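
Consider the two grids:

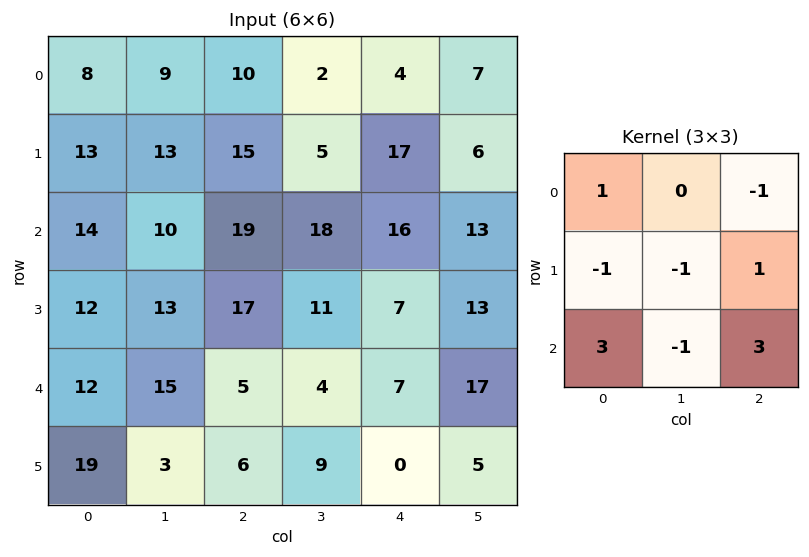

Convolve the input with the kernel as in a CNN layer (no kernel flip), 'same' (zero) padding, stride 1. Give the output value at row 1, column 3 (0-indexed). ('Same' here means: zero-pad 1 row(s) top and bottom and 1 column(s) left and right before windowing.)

90

The receptive field on the zero-padded input at this output position is [10 2 4 / 15 5 17 / 19 18 16]. Elementwise product with the kernel and sum: 10·1 + 4·-1 + 15·-1 + 5·-1 + 17·1 + 19·3 + 18·-1 + 16·3.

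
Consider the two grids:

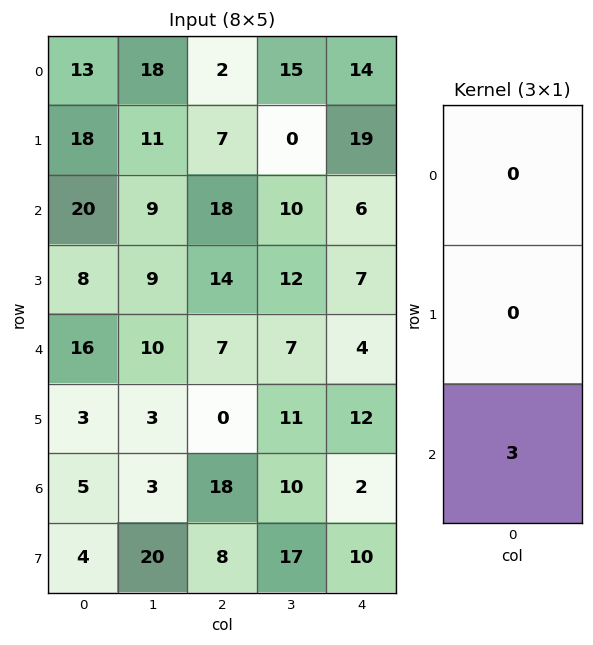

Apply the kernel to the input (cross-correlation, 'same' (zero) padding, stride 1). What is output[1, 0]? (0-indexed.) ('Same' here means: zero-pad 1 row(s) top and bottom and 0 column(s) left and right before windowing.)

The receptive field on the zero-padded input at this output position is [13 / 18 / 20]. Elementwise product with the kernel and sum: 20·3.

60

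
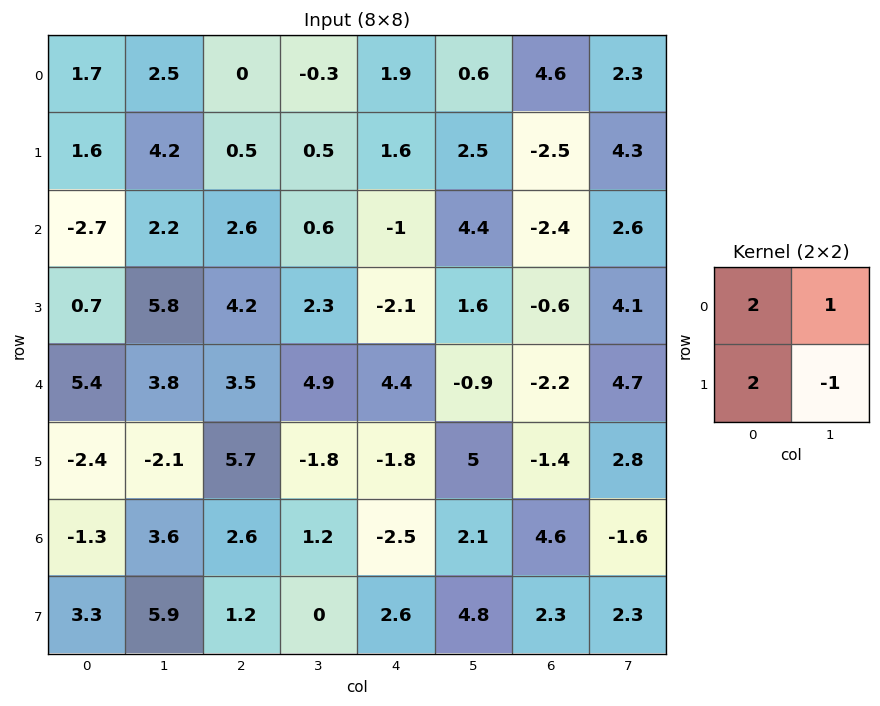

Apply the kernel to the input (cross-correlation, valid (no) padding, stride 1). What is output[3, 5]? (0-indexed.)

The receptive field on the input at this output position is [1.6 -0.6 / -0.9 -2.2]. Elementwise product with the kernel and sum: 1.6·2 + -0.6·1 + -0.9·2 + -2.2·-1.

3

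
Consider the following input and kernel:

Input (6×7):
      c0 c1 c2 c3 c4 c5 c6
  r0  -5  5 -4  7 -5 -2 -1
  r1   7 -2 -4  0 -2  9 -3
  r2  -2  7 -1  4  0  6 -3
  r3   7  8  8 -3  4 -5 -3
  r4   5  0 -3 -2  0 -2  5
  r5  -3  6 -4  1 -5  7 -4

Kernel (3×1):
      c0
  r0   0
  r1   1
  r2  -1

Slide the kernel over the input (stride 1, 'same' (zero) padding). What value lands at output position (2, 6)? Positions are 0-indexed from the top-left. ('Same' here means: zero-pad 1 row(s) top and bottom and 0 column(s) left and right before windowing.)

0

The receptive field on the zero-padded input at this output position is [-3 / -3 / -3]. Elementwise product with the kernel and sum: -3·1 + -3·-1.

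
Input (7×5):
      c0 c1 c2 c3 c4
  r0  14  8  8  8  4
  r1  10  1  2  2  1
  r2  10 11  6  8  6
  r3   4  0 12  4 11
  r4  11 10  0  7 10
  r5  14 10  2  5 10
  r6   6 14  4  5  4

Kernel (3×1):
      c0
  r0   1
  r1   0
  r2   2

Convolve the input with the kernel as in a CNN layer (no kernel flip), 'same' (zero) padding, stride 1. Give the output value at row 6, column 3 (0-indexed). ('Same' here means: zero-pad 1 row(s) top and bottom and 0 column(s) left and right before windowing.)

The receptive field on the zero-padded input at this output position is [5 / 5 / 0]. Elementwise product with the kernel and sum: 5·1 + 0·2.

5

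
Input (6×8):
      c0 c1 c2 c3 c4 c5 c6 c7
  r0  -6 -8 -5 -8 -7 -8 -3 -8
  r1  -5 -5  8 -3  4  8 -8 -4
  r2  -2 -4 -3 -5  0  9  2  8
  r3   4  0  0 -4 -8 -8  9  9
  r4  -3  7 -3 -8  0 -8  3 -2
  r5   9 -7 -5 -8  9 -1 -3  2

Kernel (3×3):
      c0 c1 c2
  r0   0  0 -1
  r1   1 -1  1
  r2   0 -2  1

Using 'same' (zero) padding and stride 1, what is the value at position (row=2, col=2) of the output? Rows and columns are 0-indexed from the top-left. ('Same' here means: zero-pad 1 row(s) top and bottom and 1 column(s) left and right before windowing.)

-7

The receptive field on the zero-padded input at this output position is [-5 8 -3 / -4 -3 -5 / 0 0 -4]. Elementwise product with the kernel and sum: -3·-1 + -4·1 + -3·-1 + -5·1 + 0·-2 + -4·1.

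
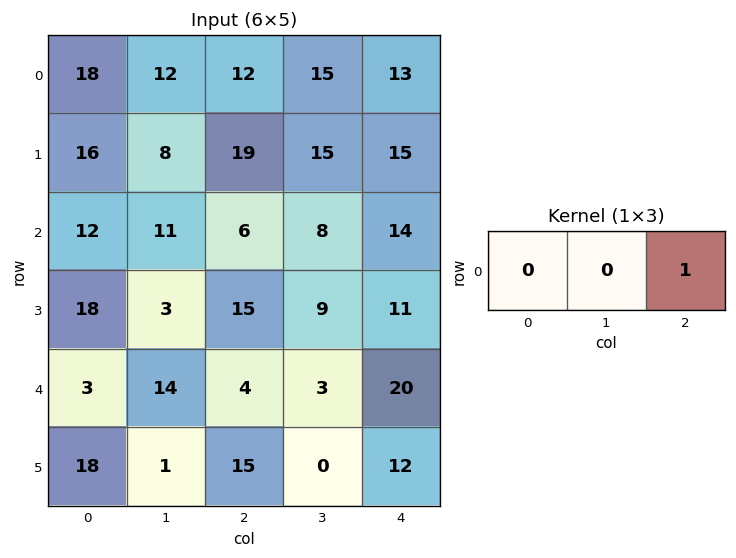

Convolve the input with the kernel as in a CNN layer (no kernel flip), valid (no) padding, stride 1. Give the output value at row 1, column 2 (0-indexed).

15

The receptive field on the input at this output position is [19 15 15]. Elementwise product with the kernel and sum: 15·1.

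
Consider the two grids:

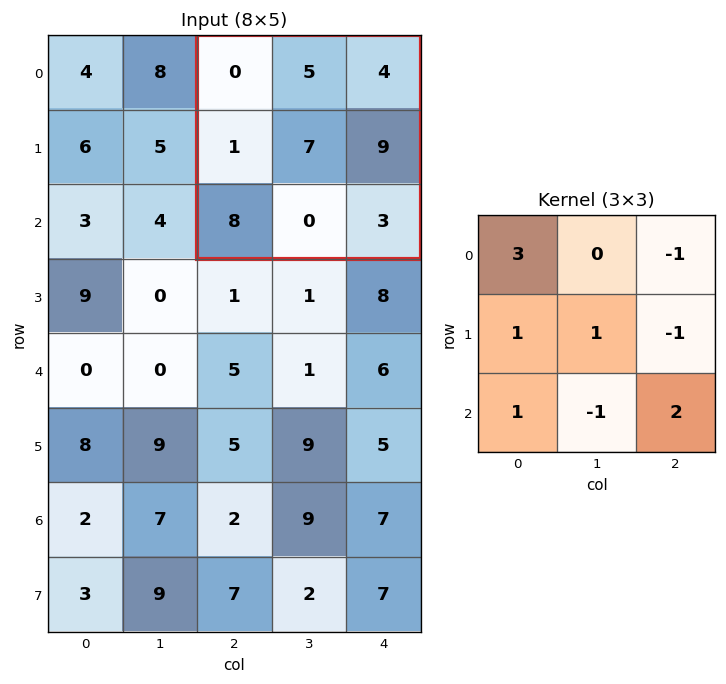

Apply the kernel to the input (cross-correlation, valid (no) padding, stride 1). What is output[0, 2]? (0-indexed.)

The receptive field on the input at this output position is [0 5 4 / 1 7 9 / 8 0 3]. Elementwise product with the kernel and sum: 0·3 + 4·-1 + 1·1 + 7·1 + 9·-1 + 8·1 + 0·-1 + 3·2.

9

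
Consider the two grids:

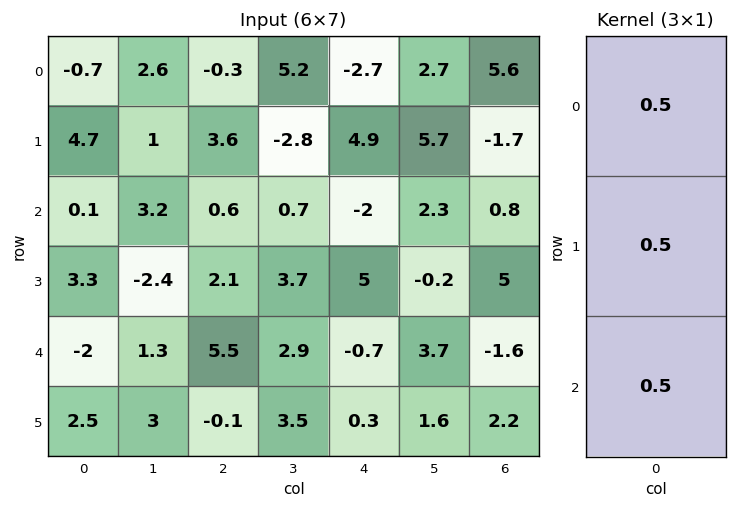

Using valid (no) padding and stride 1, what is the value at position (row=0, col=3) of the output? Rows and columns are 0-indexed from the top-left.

1.55

The receptive field on the input at this output position is [5.2 / -2.8 / 0.7]. Elementwise product with the kernel and sum: 5.2·0.5 + -2.8·0.5 + 0.7·0.5.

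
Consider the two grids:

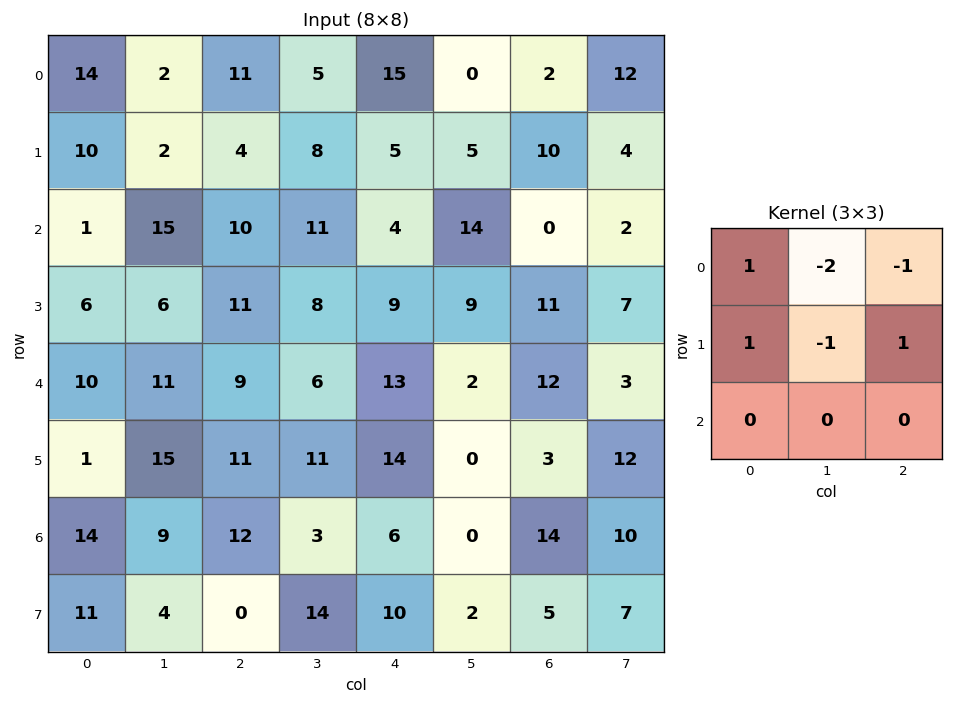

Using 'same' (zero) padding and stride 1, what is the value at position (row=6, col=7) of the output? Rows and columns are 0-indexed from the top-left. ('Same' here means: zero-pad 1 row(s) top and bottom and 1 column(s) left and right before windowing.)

The receptive field on the zero-padded input at this output position is [3 12 0 / 14 10 0 / 5 7 0]. Elementwise product with the kernel and sum: 3·1 + 12·-2 + 0·-1 + 14·1 + 10·-1 + 0·1.

-17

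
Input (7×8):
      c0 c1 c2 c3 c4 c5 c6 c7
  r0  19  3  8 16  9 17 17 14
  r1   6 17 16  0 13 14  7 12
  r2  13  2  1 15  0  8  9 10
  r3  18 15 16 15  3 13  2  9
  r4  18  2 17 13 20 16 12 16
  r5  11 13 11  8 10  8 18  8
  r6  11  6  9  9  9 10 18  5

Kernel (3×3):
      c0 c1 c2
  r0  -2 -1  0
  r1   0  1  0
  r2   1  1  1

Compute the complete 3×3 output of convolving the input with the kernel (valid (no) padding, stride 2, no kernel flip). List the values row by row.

Output[0,0]: The receptive field on the input at this output position is [19 3 8 / 6 17 16 / 13 2 1]. Elementwise product with the kernel and sum: 19·-2 + 3·-1 + 17·1 + 13·1 + 2·1 + 1·1.
Output[0,1]: The receptive field on the input at this output position is [8 16 9 / 16 0 13 / 1 15 0]. Elementwise product with the kernel and sum: 8·-2 + 16·-1 + 0·1 + 1·1 + 15·1 + 0·1.

-8 -16 -4
24 48 53
1 -12 -11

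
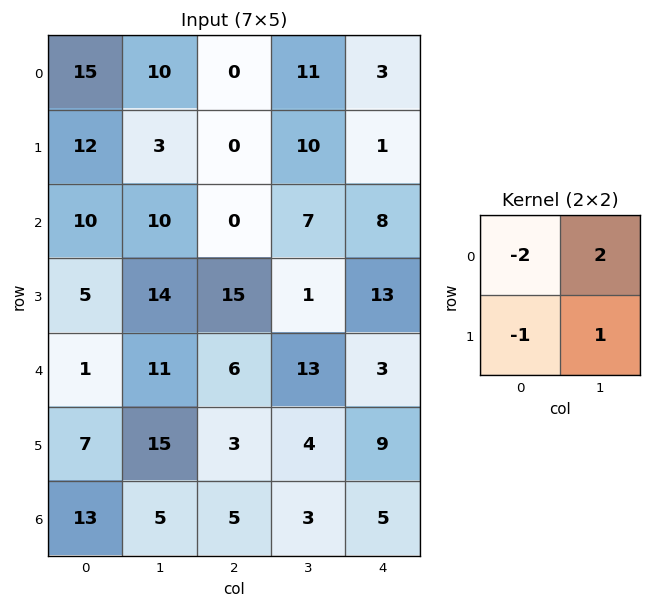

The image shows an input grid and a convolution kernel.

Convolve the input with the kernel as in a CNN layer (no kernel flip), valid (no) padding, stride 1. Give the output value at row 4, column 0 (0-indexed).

The receptive field on the input at this output position is [1 11 / 7 15]. Elementwise product with the kernel and sum: 1·-2 + 11·2 + 7·-1 + 15·1.

28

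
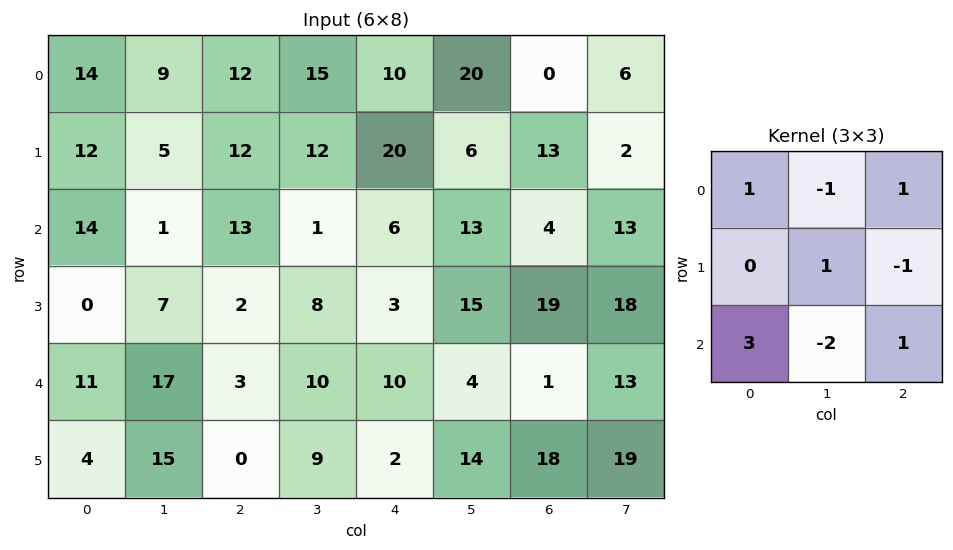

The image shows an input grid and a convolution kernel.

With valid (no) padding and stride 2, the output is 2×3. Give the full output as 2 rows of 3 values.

63 42 -21
33 22 16

Output[0,0]: The receptive field on the input at this output position is [14 9 12 / 12 5 12 / 14 1 13]. Elementwise product with the kernel and sum: 14·1 + 9·-1 + 12·1 + 5·1 + 12·-1 + 14·3 + 1·-2 + 13·1.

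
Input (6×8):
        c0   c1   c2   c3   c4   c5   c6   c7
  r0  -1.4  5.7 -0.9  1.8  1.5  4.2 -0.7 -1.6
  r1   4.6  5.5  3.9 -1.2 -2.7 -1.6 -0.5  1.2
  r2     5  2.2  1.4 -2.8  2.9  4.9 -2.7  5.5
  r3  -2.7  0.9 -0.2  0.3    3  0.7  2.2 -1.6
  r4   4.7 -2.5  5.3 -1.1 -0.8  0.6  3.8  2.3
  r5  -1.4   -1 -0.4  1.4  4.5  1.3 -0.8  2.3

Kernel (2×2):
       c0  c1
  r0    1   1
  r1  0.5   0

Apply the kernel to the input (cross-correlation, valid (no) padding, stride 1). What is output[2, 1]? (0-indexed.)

4.05

The receptive field on the input at this output position is [2.2 1.4 / 0.9 -0.2]. Elementwise product with the kernel and sum: 2.2·1 + 1.4·1 + 0.9·0.5.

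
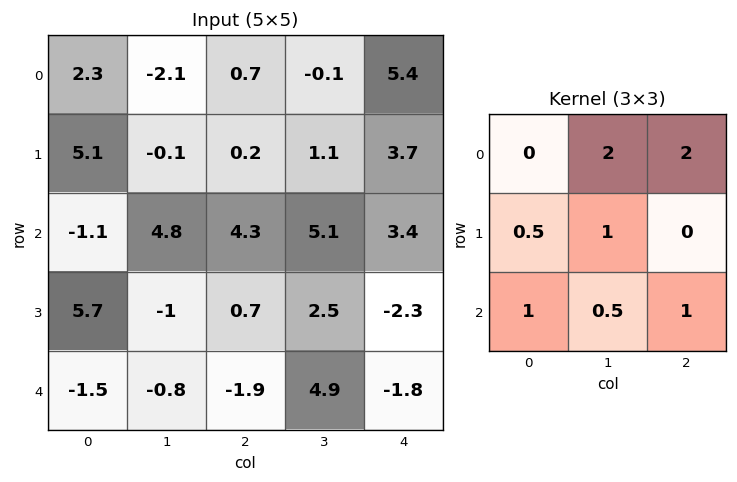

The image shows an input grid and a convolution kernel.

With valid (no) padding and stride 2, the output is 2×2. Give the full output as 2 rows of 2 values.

5.25 22.05
16.25 18.6

Output[0,0]: The receptive field on the input at this output position is [2.3 -2.1 0.7 / 5.1 -0.1 0.2 / -1.1 4.8 4.3]. Elementwise product with the kernel and sum: -2.1·2 + 0.7·2 + 5.1·0.5 + -0.1·1 + -1.1·1 + 4.8·0.5 + 4.3·1.
Output[0,1]: The receptive field on the input at this output position is [0.7 -0.1 5.4 / 0.2 1.1 3.7 / 4.3 5.1 3.4]. Elementwise product with the kernel and sum: -0.1·2 + 5.4·2 + 0.2·0.5 + 1.1·1 + 4.3·1 + 5.1·0.5 + 3.4·1.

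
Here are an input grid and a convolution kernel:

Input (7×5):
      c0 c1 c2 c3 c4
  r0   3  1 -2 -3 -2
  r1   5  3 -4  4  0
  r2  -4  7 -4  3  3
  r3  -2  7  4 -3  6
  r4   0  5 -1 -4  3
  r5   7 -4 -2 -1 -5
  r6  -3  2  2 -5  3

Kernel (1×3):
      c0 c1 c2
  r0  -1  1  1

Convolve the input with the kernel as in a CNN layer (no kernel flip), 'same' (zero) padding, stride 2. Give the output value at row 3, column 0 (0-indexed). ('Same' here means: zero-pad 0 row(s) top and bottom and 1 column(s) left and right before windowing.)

The receptive field on the zero-padded input at this output position is [0 -3 2]. Elementwise product with the kernel and sum: 0·-1 + -3·1 + 2·1.

-1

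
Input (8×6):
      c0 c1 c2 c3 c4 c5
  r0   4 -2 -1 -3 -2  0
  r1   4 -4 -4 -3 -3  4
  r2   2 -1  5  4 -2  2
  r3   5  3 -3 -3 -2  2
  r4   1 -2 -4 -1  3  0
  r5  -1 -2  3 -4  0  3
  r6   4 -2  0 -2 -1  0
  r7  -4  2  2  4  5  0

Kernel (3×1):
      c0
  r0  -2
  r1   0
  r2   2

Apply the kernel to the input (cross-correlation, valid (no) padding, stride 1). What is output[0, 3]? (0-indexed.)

The receptive field on the input at this output position is [-3 / -3 / 4]. Elementwise product with the kernel and sum: -3·-2 + 4·2.

14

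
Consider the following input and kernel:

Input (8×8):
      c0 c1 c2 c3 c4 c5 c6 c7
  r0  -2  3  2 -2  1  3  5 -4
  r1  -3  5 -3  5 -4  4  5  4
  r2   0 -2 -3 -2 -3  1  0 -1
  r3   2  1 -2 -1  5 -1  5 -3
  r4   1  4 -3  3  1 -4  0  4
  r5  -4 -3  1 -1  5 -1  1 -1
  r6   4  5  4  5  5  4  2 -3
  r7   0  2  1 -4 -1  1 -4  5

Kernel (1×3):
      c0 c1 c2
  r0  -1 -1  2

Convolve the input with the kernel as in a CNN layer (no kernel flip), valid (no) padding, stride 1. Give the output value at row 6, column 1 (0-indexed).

The receptive field on the input at this output position is [5 4 5]. Elementwise product with the kernel and sum: 5·-1 + 4·-1 + 5·2.

1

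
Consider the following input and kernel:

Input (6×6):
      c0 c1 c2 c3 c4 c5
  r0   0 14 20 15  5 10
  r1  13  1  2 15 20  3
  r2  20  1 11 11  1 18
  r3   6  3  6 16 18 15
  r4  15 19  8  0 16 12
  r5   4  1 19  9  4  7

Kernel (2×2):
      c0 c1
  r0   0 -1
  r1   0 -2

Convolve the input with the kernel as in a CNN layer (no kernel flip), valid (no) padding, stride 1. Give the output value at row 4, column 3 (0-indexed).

-24

The receptive field on the input at this output position is [0 16 / 9 4]. Elementwise product with the kernel and sum: 16·-1 + 4·-2.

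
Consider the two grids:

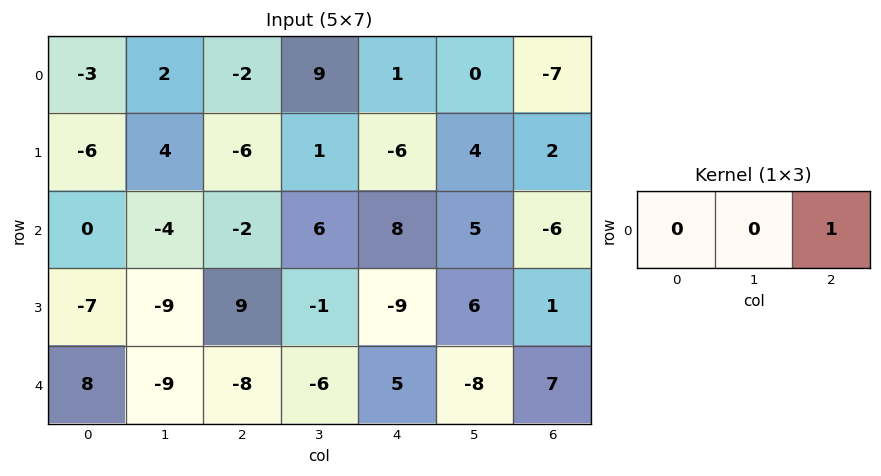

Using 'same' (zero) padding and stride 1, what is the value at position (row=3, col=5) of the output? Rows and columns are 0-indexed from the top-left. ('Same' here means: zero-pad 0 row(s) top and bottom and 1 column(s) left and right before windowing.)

1

The receptive field on the zero-padded input at this output position is [-9 6 1]. Elementwise product with the kernel and sum: 1·1.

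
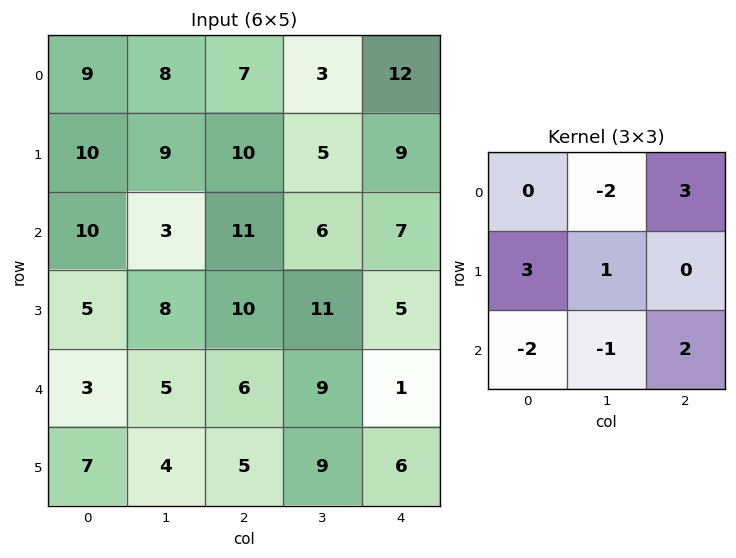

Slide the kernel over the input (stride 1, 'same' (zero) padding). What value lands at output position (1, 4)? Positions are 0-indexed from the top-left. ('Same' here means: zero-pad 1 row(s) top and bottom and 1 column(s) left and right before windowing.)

The receptive field on the zero-padded input at this output position is [3 12 0 / 5 9 0 / 6 7 0]. Elementwise product with the kernel and sum: 12·-2 + 0·3 + 5·3 + 9·1 + 6·-2 + 7·-1 + 0·2.

-19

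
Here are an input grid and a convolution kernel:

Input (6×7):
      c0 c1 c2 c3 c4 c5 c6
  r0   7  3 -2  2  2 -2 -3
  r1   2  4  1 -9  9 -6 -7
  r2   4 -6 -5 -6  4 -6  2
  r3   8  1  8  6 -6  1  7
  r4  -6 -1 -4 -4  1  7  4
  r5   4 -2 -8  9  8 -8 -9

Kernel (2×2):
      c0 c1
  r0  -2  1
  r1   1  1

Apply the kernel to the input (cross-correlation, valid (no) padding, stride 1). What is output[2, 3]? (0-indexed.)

16

The receptive field on the input at this output position is [-6 4 / 6 -6]. Elementwise product with the kernel and sum: -6·-2 + 4·1 + 6·1 + -6·1.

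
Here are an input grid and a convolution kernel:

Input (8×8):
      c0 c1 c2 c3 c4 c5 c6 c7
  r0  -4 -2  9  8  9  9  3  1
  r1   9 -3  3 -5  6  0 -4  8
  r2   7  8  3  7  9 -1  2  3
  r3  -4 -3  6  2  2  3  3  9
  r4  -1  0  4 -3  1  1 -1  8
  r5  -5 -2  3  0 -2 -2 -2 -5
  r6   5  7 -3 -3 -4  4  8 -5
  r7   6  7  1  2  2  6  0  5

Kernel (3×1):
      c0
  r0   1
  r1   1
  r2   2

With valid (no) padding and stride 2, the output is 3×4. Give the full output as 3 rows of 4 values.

19 18 33 3
1 17 13 3
4 1 -9 13

Output[0,0]: The receptive field on the input at this output position is [-4 / 9 / 7]. Elementwise product with the kernel and sum: -4·1 + 9·1 + 7·2.
Output[0,1]: The receptive field on the input at this output position is [9 / 3 / 3]. Elementwise product with the kernel and sum: 9·1 + 3·1 + 3·2.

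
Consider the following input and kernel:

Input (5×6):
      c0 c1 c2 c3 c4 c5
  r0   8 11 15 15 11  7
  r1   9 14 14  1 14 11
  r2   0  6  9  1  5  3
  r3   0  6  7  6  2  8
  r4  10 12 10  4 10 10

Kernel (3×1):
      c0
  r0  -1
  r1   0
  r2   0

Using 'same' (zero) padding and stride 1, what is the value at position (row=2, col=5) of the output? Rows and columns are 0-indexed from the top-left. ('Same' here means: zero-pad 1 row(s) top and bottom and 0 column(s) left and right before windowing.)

The receptive field on the zero-padded input at this output position is [11 / 3 / 8]. Elementwise product with the kernel and sum: 11·-1.

-11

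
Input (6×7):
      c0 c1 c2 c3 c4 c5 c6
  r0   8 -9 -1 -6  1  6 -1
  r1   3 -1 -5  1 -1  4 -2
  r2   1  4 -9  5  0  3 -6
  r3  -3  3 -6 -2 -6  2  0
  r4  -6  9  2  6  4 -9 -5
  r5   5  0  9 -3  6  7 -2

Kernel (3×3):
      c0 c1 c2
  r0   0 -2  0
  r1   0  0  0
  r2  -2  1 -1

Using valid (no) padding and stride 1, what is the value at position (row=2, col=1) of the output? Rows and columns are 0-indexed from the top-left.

The receptive field on the input at this output position is [4 -9 5 / 3 -6 -2 / 9 2 6]. Elementwise product with the kernel and sum: -9·-2 + 9·-2 + 2·1 + 6·-1.

-4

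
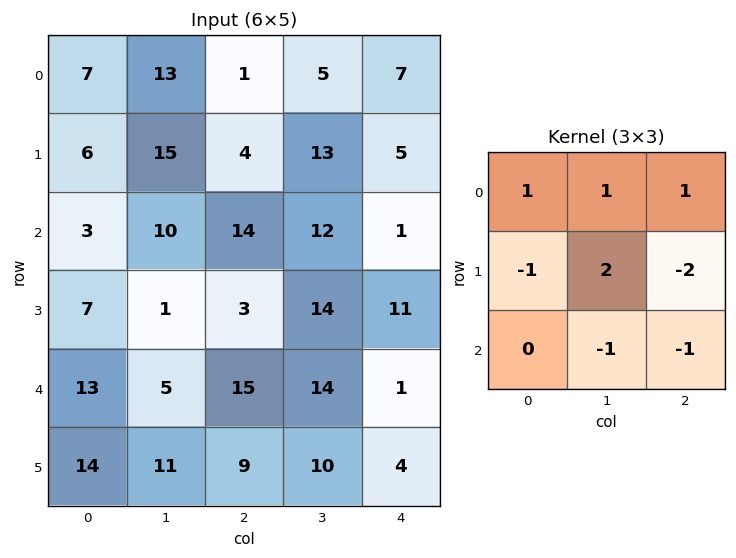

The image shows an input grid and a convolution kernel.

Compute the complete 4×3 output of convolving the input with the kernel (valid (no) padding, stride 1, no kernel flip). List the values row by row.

13 -40 12
10 9 5
-4 -16 15
-42 -4 25

Output[0,0]: The receptive field on the input at this output position is [7 13 1 / 6 15 4 / 3 10 14]. Elementwise product with the kernel and sum: 7·1 + 13·1 + 1·1 + 6·-1 + 15·2 + 4·-2 + 10·-1 + 14·-1.
Output[0,1]: The receptive field on the input at this output position is [13 1 5 / 15 4 13 / 10 14 12]. Elementwise product with the kernel and sum: 13·1 + 1·1 + 5·1 + 15·-1 + 4·2 + 13·-2 + 14·-1 + 12·-1.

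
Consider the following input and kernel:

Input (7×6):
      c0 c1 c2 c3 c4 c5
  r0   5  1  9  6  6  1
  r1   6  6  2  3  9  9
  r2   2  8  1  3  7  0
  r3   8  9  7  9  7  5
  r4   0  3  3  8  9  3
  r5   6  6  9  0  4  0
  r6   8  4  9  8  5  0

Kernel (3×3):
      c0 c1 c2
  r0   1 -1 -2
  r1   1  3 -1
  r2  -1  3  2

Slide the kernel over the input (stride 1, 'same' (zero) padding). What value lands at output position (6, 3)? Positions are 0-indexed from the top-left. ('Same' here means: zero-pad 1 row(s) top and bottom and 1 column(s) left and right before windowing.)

The receptive field on the zero-padded input at this output position is [9 0 4 / 9 8 5 / 0 0 0]. Elementwise product with the kernel and sum: 9·1 + 0·-1 + 4·-2 + 9·1 + 8·3 + 5·-1 + 0·-1 + 0·3 + 0·2.

29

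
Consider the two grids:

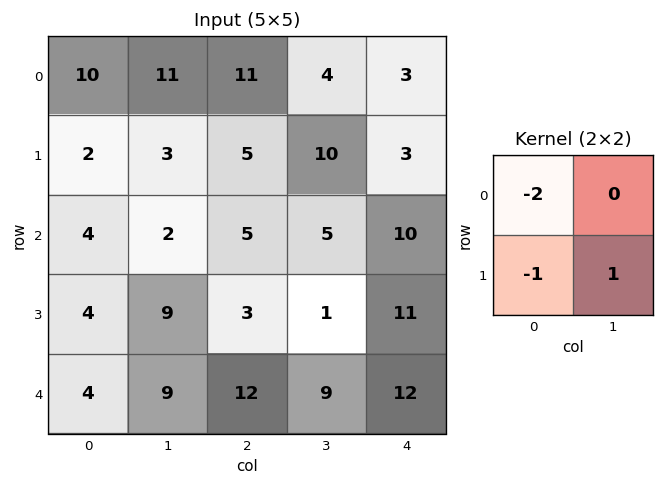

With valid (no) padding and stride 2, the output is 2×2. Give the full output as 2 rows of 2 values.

Output[0,0]: The receptive field on the input at this output position is [10 11 / 2 3]. Elementwise product with the kernel and sum: 10·-2 + 2·-1 + 3·1.
Output[0,1]: The receptive field on the input at this output position is [11 4 / 5 10]. Elementwise product with the kernel and sum: 11·-2 + 5·-1 + 10·1.

-19 -17
-3 -12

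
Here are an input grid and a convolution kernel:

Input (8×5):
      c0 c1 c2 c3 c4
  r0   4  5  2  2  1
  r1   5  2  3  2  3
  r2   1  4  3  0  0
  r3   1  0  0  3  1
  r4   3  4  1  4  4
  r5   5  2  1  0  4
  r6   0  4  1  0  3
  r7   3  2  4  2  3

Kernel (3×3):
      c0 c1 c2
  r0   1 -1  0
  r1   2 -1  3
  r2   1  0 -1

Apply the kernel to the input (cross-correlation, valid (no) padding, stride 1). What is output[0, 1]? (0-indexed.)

14

The receptive field on the input at this output position is [5 2 2 / 2 3 2 / 4 3 0]. Elementwise product with the kernel and sum: 5·1 + 2·-1 + 2·2 + 3·-1 + 2·3 + 4·1 + 0·-1.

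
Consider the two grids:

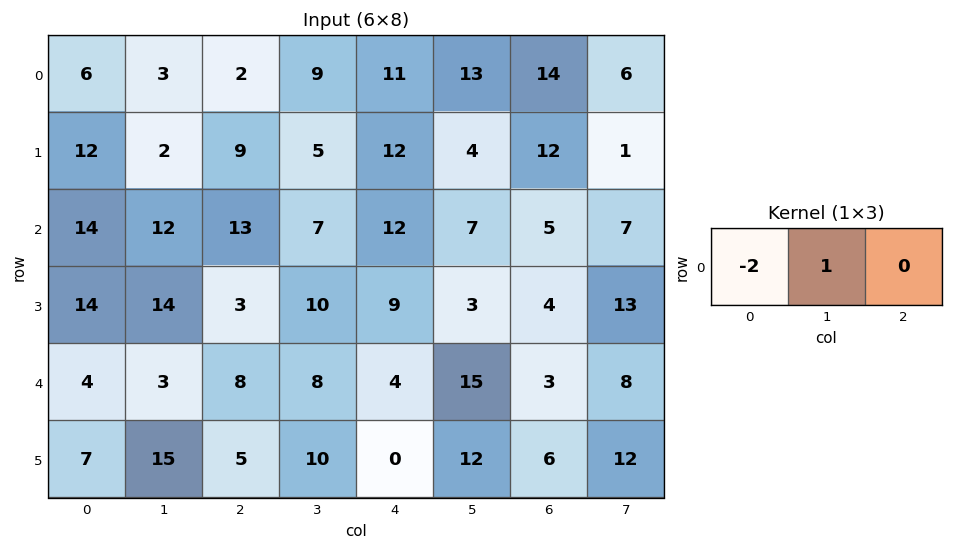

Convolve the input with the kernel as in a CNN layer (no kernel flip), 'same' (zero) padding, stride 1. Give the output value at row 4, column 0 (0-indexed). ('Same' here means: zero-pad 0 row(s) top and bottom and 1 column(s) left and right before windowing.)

4

The receptive field on the zero-padded input at this output position is [0 4 3]. Elementwise product with the kernel and sum: 0·-2 + 4·1.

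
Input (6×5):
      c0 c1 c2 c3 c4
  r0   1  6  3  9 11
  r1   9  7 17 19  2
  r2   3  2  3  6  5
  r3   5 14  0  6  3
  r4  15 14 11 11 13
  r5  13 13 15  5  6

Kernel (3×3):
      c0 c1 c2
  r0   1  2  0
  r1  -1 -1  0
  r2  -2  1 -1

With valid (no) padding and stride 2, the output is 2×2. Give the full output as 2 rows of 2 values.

-10 -20
-39 -15

Output[0,0]: The receptive field on the input at this output position is [1 6 3 / 9 7 17 / 3 2 3]. Elementwise product with the kernel and sum: 1·1 + 6·2 + 9·-1 + 7·-1 + 3·-2 + 2·1 + 3·-1.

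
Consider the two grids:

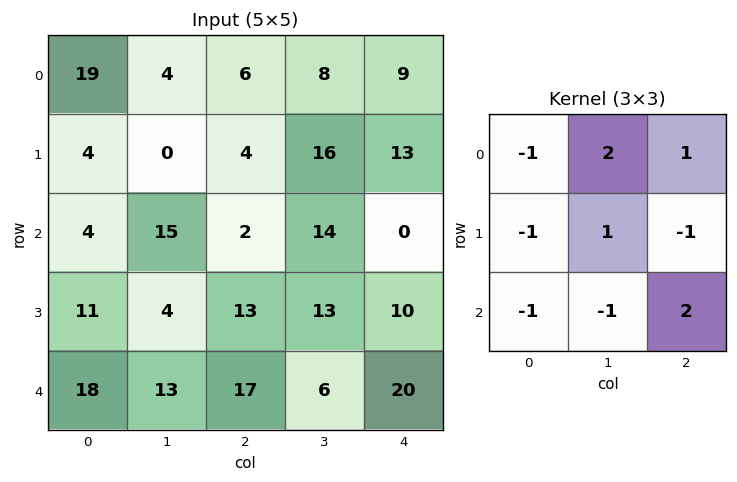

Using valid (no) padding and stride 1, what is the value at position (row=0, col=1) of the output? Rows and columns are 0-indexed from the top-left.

The receptive field on the input at this output position is [4 6 8 / 0 4 16 / 15 2 14]. Elementwise product with the kernel and sum: 4·-1 + 6·2 + 8·1 + 0·-1 + 4·1 + 16·-1 + 15·-1 + 2·-1 + 14·2.

15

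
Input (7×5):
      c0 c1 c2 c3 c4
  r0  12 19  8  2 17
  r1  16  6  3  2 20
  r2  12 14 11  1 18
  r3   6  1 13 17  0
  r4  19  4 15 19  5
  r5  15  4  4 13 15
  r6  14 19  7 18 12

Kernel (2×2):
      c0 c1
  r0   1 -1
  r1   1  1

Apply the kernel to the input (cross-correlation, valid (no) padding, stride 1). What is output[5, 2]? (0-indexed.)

16

The receptive field on the input at this output position is [4 13 / 7 18]. Elementwise product with the kernel and sum: 4·1 + 13·-1 + 7·1 + 18·1.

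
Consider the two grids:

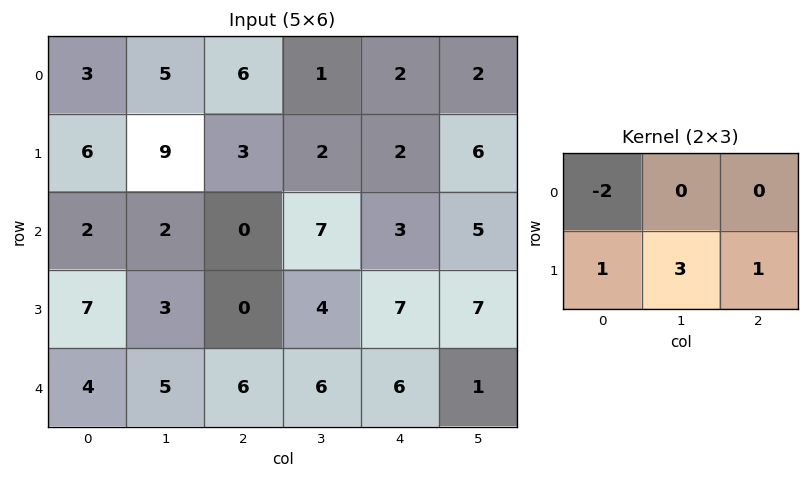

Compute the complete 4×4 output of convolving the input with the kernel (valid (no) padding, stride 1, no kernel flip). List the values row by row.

30 10 -1 12
-4 -9 18 17
12 3 19 18
11 23 30 17

Output[0,0]: The receptive field on the input at this output position is [3 5 6 / 6 9 3]. Elementwise product with the kernel and sum: 3·-2 + 6·1 + 9·3 + 3·1.
Output[0,1]: The receptive field on the input at this output position is [5 6 1 / 9 3 2]. Elementwise product with the kernel and sum: 5·-2 + 9·1 + 3·3 + 2·1.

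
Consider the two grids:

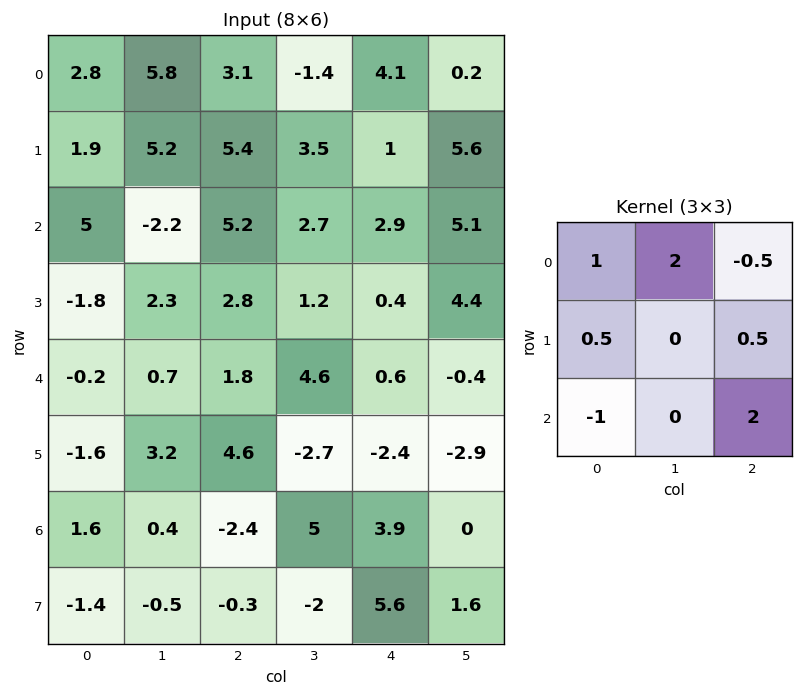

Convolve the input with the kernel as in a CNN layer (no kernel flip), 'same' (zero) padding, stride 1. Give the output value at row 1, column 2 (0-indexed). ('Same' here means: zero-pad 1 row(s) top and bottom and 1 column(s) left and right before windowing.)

The receptive field on the zero-padded input at this output position is [5.8 3.1 -1.4 / 5.2 5.4 3.5 / -2.2 5.2 2.7]. Elementwise product with the kernel and sum: 5.8·1 + 3.1·2 + -1.4·-0.5 + 5.2·0.5 + 3.5·0.5 + -2.2·-1 + 2.7·2.

24.65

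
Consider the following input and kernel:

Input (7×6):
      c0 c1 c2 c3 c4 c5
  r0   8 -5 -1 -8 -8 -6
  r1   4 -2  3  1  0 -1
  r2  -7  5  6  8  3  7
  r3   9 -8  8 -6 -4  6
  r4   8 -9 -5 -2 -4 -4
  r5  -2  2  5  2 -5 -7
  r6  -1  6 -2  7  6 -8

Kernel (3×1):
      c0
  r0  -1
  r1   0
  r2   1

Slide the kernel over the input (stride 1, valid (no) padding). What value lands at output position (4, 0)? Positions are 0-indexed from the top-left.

The receptive field on the input at this output position is [8 / -2 / -1]. Elementwise product with the kernel and sum: 8·-1 + -1·1.

-9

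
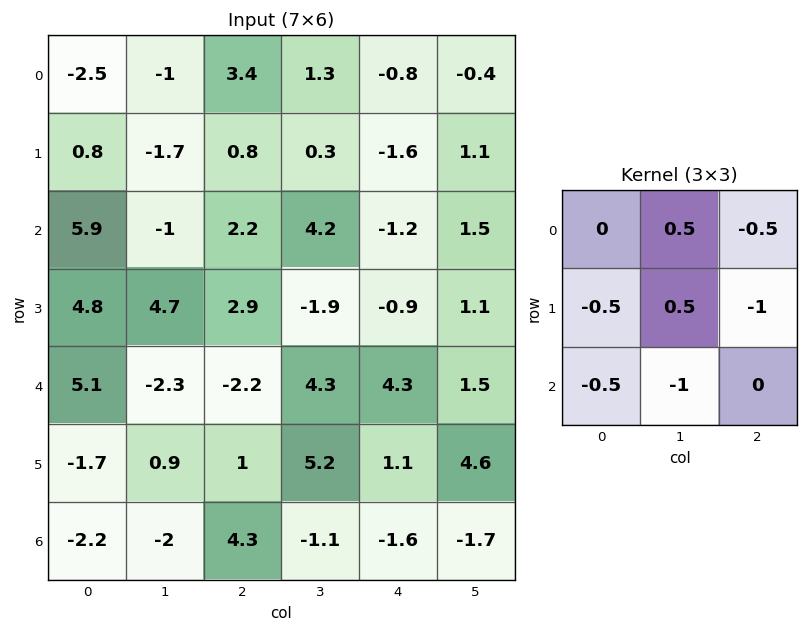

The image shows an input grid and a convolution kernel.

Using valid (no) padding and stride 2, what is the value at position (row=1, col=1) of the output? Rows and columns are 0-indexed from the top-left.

-2

The receptive field on the input at this output position is [2.2 4.2 -1.2 / 2.9 -1.9 -0.9 / -2.2 4.3 4.3]. Elementwise product with the kernel and sum: 4.2·0.5 + -1.2·-0.5 + 2.9·-0.5 + -1.9·0.5 + -0.9·-1 + -2.2·-0.5 + 4.3·-1.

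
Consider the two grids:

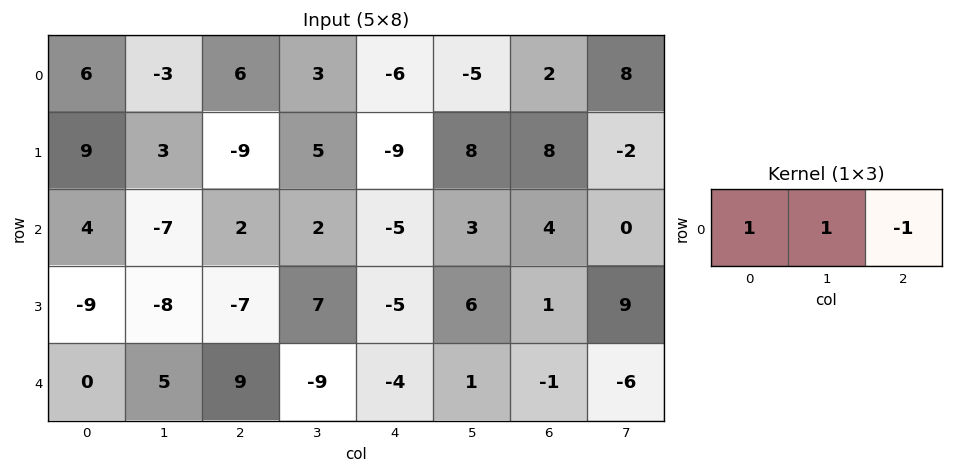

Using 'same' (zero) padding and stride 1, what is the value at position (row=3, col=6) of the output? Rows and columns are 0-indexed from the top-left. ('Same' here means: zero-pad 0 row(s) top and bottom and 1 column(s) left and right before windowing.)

-2

The receptive field on the zero-padded input at this output position is [6 1 9]. Elementwise product with the kernel and sum: 6·1 + 1·1 + 9·-1.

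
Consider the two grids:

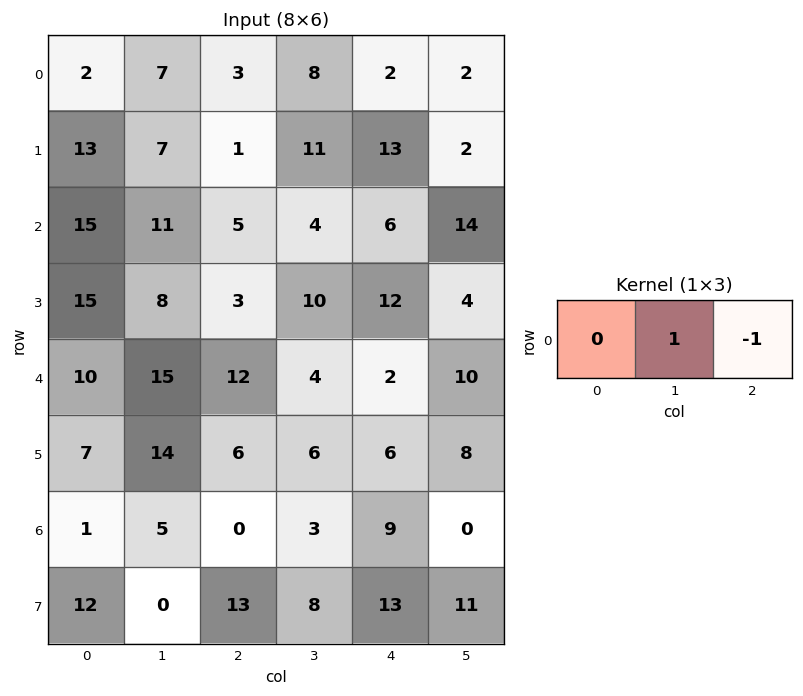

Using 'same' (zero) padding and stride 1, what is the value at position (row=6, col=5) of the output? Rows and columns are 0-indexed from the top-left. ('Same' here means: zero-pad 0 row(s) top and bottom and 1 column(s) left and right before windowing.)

The receptive field on the zero-padded input at this output position is [9 0 0]. Elementwise product with the kernel and sum: 0·1 + 0·-1.

0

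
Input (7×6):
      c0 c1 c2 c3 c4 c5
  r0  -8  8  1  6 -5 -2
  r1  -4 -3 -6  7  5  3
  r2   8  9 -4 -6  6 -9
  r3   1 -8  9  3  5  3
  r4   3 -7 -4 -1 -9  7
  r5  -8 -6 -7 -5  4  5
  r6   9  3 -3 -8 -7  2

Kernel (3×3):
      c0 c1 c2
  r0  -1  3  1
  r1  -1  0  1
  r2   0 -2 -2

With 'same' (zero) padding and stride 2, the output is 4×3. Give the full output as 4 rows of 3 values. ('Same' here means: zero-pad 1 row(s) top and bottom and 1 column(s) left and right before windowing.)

Output[0,0]: The receptive field on the zero-padded input at this output position is [0 0 0 / 0 -8 8 / 0 -4 -3]. Elementwise product with the kernel and sum: 0·-1 + 0·3 + 0·1 + 0·-1 + 8·1 + -4·-2 + -3·-2.

22 -4 -24
8 -47 -8
16 68 5
-27 -31 32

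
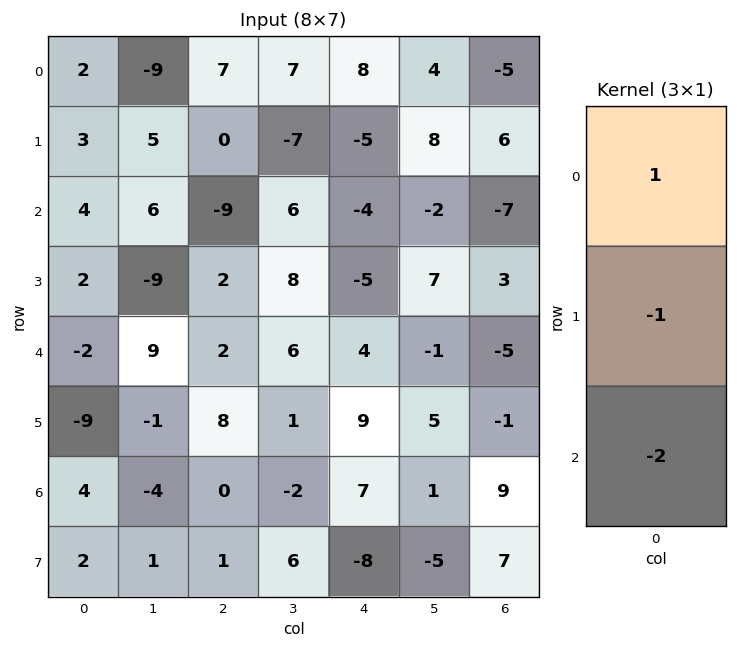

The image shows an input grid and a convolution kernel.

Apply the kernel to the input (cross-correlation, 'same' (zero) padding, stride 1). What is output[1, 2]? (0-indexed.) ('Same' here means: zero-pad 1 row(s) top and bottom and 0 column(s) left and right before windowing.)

The receptive field on the zero-padded input at this output position is [7 / 0 / -9]. Elementwise product with the kernel and sum: 7·1 + 0·-1 + -9·-2.

25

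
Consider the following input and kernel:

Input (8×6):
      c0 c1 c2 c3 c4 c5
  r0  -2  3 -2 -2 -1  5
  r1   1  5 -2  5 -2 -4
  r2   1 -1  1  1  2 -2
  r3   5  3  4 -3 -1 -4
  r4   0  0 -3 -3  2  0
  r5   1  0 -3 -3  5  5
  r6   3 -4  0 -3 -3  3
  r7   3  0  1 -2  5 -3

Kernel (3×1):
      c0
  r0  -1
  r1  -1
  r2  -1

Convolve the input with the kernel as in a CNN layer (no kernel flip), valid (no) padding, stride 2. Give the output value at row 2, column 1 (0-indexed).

The receptive field on the input at this output position is [-3 / -3 / 0]. Elementwise product with the kernel and sum: -3·-1 + -3·-1 + 0·-1.

6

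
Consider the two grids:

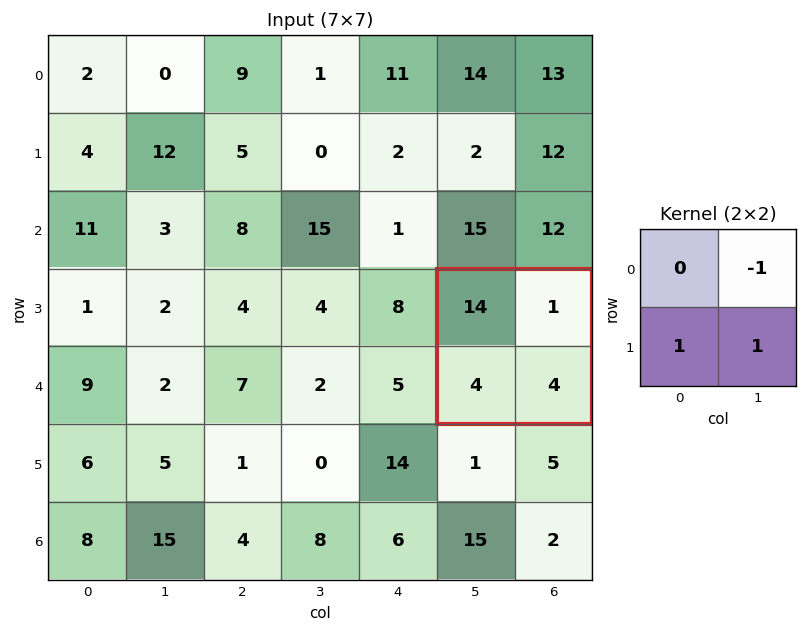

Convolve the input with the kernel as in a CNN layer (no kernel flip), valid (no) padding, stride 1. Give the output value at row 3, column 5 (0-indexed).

The receptive field on the input at this output position is [14 1 / 4 4]. Elementwise product with the kernel and sum: 1·-1 + 4·1 + 4·1.

7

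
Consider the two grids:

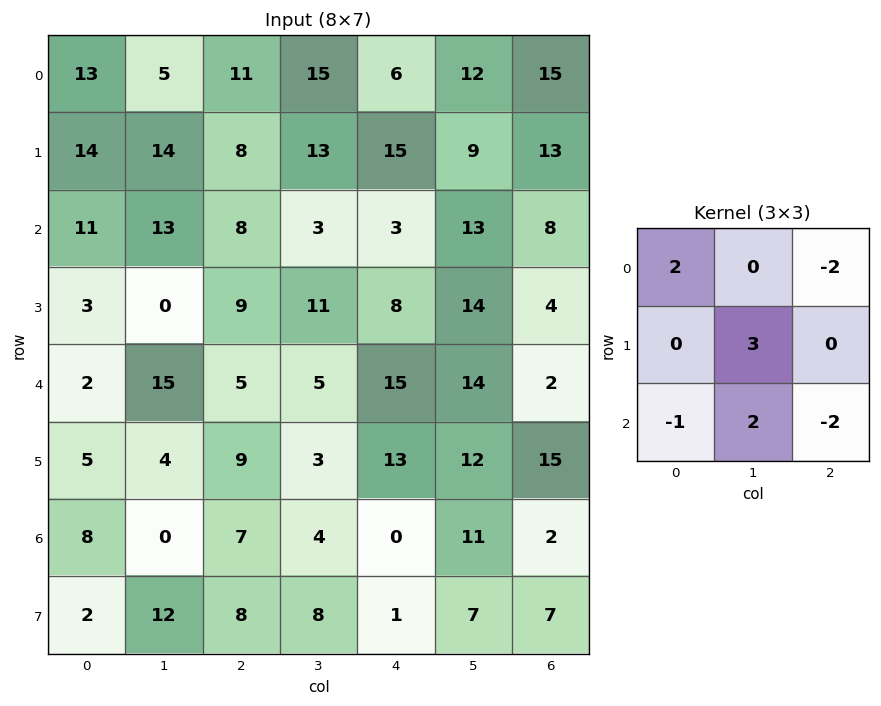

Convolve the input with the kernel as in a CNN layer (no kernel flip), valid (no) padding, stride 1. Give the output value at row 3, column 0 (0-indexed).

The receptive field on the input at this output position is [3 0 9 / 2 15 5 / 5 4 9]. Elementwise product with the kernel and sum: 3·2 + 9·-2 + 15·3 + 5·-1 + 4·2 + 9·-2.

18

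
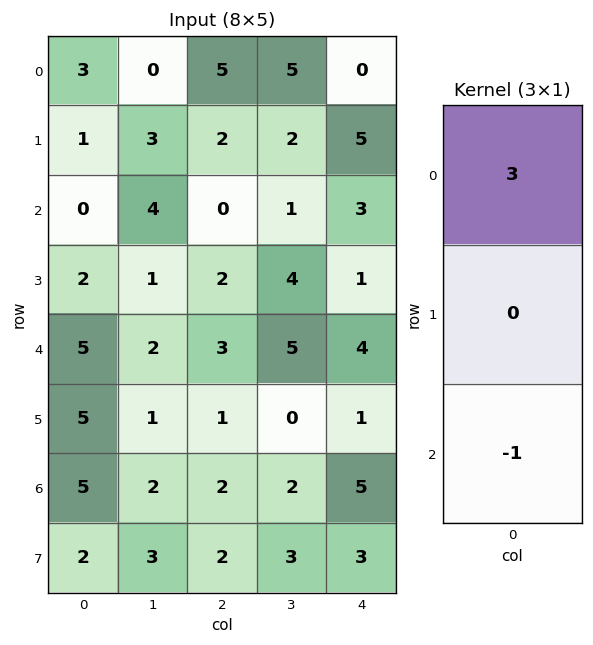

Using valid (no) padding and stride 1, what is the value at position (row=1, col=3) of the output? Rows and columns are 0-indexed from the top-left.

The receptive field on the input at this output position is [2 / 1 / 4]. Elementwise product with the kernel and sum: 2·3 + 4·-1.

2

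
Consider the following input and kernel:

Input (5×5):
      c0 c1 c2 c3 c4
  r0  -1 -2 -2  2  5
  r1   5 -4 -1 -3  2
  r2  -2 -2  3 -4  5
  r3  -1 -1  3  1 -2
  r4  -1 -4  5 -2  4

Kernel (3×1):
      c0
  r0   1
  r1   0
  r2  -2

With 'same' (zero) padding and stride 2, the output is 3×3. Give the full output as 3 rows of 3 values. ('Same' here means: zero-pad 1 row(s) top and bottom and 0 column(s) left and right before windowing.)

-10 2 -4
7 -7 6
-1 3 -2

Output[0,0]: The receptive field on the zero-padded input at this output position is [0 / -1 / 5]. Elementwise product with the kernel and sum: 0·1 + 5·-2.
Output[0,1]: The receptive field on the zero-padded input at this output position is [0 / -2 / -1]. Elementwise product with the kernel and sum: 0·1 + -1·-2.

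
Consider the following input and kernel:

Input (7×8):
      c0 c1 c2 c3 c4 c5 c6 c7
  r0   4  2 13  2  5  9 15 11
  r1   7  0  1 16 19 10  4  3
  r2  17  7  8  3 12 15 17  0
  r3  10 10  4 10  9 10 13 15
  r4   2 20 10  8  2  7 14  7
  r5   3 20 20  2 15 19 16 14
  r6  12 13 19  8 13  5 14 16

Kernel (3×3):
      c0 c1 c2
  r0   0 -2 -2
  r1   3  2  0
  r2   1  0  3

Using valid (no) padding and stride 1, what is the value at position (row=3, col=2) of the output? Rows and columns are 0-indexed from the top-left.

73

The receptive field on the input at this output position is [4 10 9 / 10 8 2 / 20 2 15]. Elementwise product with the kernel and sum: 10·-2 + 9·-2 + 10·3 + 8·2 + 20·1 + 15·3.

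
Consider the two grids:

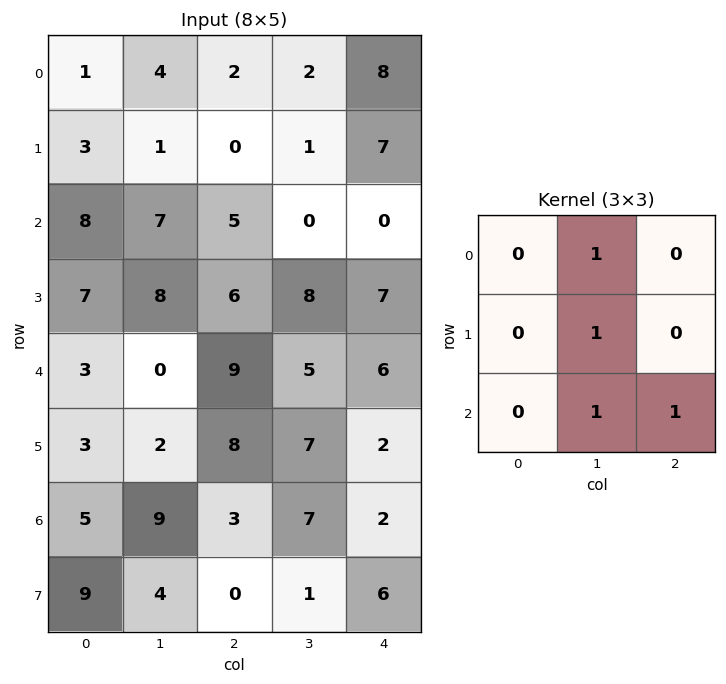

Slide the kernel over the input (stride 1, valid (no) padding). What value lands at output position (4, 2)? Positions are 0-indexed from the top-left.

The receptive field on the input at this output position is [9 5 6 / 8 7 2 / 3 7 2]. Elementwise product with the kernel and sum: 5·1 + 7·1 + 7·1 + 2·1.

21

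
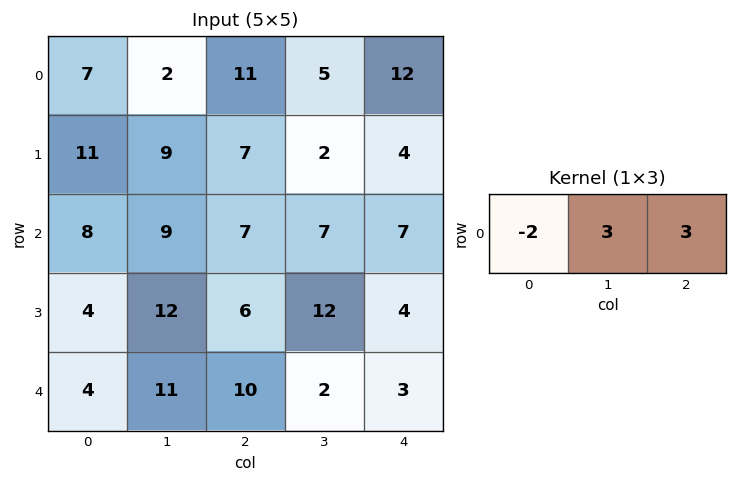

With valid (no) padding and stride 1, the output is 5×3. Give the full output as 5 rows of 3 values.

Output[0,0]: The receptive field on the input at this output position is [7 2 11]. Elementwise product with the kernel and sum: 7·-2 + 2·3 + 11·3.
Output[0,1]: The receptive field on the input at this output position is [2 11 5]. Elementwise product with the kernel and sum: 2·-2 + 11·3 + 5·3.

25 44 29
26 9 4
32 24 28
46 30 36
55 14 -5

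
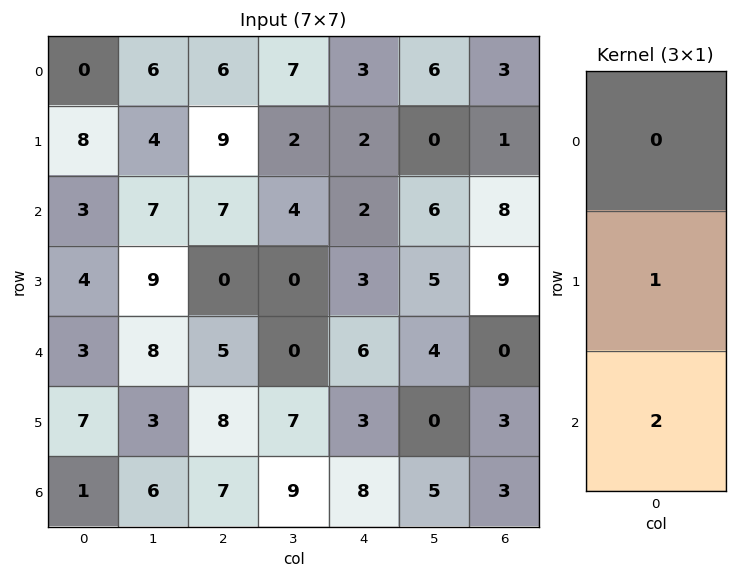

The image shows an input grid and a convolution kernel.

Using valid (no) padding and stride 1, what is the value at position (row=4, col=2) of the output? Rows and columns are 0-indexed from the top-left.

The receptive field on the input at this output position is [5 / 8 / 7]. Elementwise product with the kernel and sum: 8·1 + 7·2.

22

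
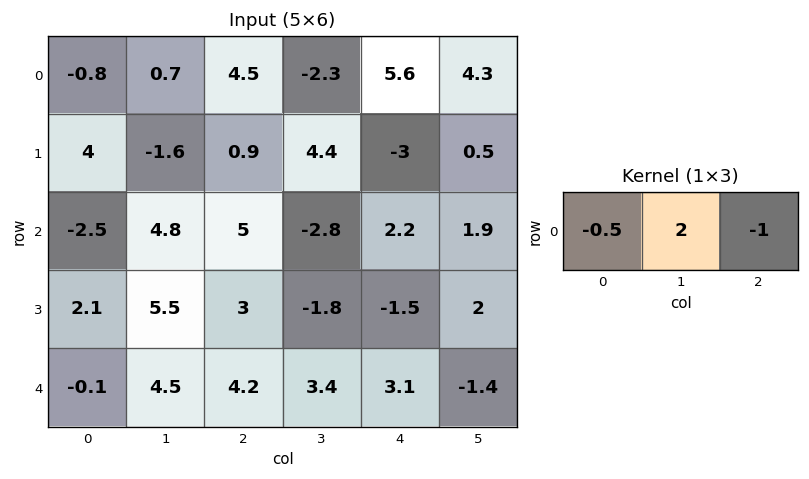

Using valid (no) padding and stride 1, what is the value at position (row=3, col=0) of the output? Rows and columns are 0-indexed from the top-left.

The receptive field on the input at this output position is [2.1 5.5 3]. Elementwise product with the kernel and sum: 2.1·-0.5 + 5.5·2 + 3·-1.

6.95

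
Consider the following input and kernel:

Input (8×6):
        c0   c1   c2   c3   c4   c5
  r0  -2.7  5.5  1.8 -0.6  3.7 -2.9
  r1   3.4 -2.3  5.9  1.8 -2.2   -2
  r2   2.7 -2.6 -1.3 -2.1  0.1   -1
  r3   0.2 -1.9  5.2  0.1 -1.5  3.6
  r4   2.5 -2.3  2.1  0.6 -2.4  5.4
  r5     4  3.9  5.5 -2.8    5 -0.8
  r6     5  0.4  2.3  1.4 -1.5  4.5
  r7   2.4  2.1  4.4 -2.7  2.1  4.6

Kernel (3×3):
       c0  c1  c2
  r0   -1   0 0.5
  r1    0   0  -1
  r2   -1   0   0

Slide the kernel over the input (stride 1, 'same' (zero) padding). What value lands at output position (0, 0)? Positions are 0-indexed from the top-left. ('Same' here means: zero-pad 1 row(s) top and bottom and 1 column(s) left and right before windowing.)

The receptive field on the zero-padded input at this output position is [0 0 0 / 0 -2.7 5.5 / 0 3.4 -2.3]. Elementwise product with the kernel and sum: 0·-1 + 0·0.5 + 5.5·-1 + 0·-1.

-5.5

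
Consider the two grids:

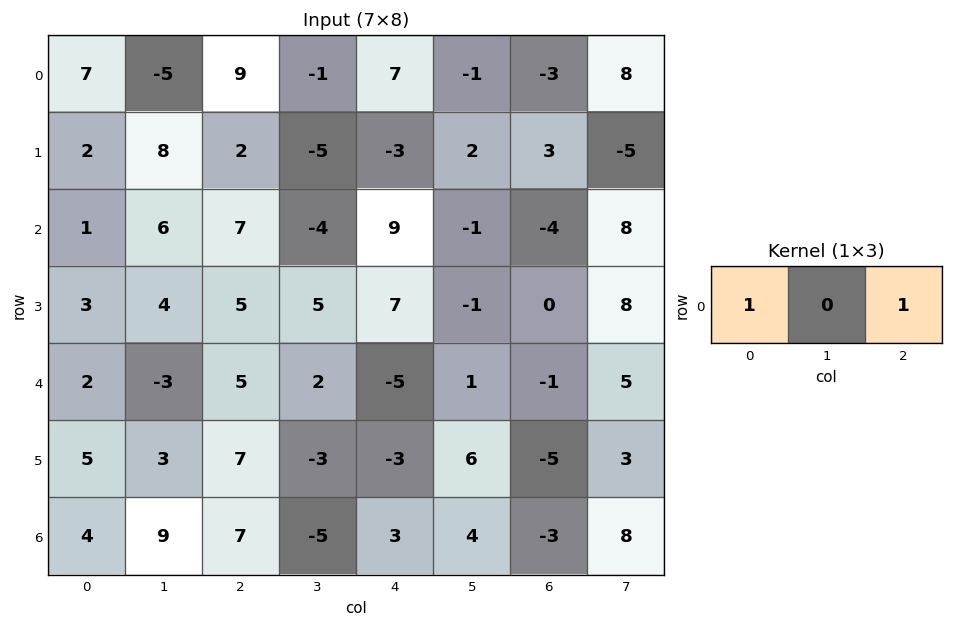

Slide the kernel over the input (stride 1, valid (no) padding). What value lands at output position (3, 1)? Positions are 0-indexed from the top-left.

9

The receptive field on the input at this output position is [4 5 5]. Elementwise product with the kernel and sum: 4·1 + 5·1.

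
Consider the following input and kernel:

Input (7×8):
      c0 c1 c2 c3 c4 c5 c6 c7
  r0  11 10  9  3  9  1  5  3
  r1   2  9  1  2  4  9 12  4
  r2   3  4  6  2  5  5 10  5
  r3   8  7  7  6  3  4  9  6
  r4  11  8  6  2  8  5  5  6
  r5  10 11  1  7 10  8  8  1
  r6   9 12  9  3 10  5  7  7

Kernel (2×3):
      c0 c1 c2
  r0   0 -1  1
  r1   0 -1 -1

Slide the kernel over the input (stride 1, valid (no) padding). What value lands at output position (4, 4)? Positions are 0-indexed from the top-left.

The receptive field on the input at this output position is [8 5 5 / 10 8 8]. Elementwise product with the kernel and sum: 5·-1 + 5·1 + 8·-1 + 8·-1.

-16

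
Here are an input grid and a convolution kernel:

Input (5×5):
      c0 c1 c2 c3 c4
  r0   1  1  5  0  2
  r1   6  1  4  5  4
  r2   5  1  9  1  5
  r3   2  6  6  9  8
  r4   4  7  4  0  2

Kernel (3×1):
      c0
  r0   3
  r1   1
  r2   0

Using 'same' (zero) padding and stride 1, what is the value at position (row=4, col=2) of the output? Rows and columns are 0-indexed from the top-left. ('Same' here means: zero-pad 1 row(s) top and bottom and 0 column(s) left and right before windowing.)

The receptive field on the zero-padded input at this output position is [6 / 4 / 0]. Elementwise product with the kernel and sum: 6·3 + 4·1.

22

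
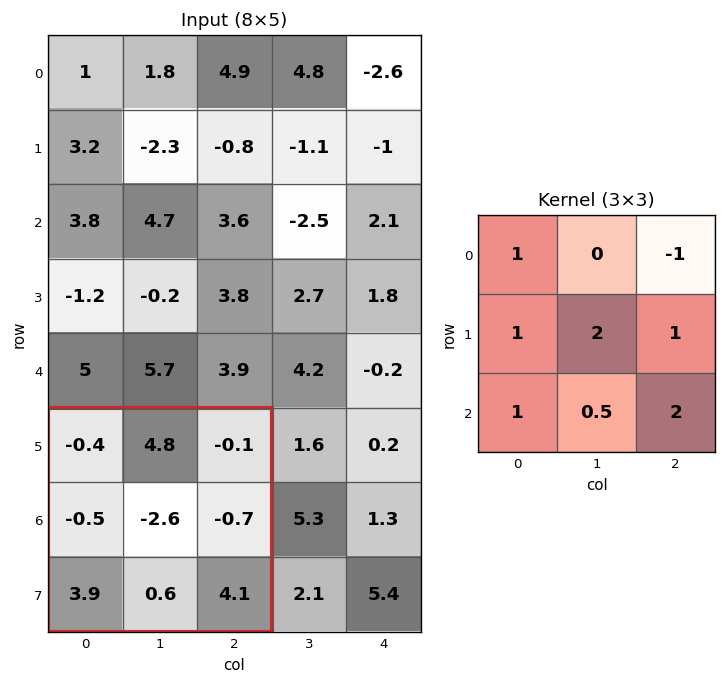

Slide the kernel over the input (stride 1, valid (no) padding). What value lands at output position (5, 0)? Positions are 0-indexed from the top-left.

The receptive field on the input at this output position is [-0.4 4.8 -0.1 / -0.5 -2.6 -0.7 / 3.9 0.6 4.1]. Elementwise product with the kernel and sum: -0.4·1 + -0.1·-1 + -0.5·1 + -2.6·2 + -0.7·1 + 3.9·1 + 0.6·0.5 + 4.1·2.

5.7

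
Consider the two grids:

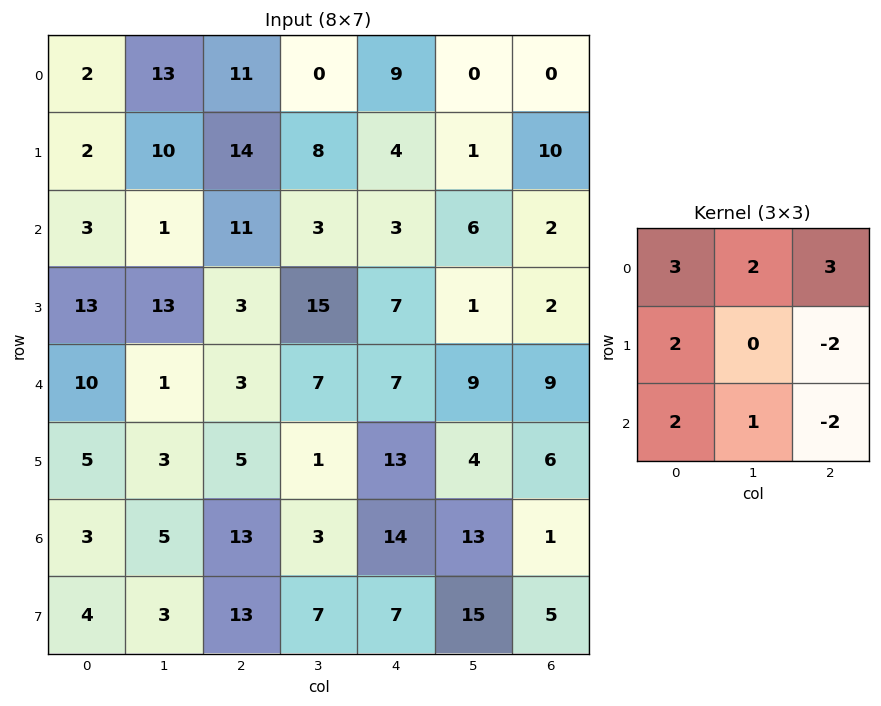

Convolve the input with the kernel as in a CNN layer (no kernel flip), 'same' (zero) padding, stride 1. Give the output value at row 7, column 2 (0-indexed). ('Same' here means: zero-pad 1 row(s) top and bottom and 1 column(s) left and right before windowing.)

42

The receptive field on the zero-padded input at this output position is [5 13 3 / 3 13 7 / 0 0 0]. Elementwise product with the kernel and sum: 5·3 + 13·2 + 3·3 + 3·2 + 7·-2 + 0·2 + 0·1 + 0·-2.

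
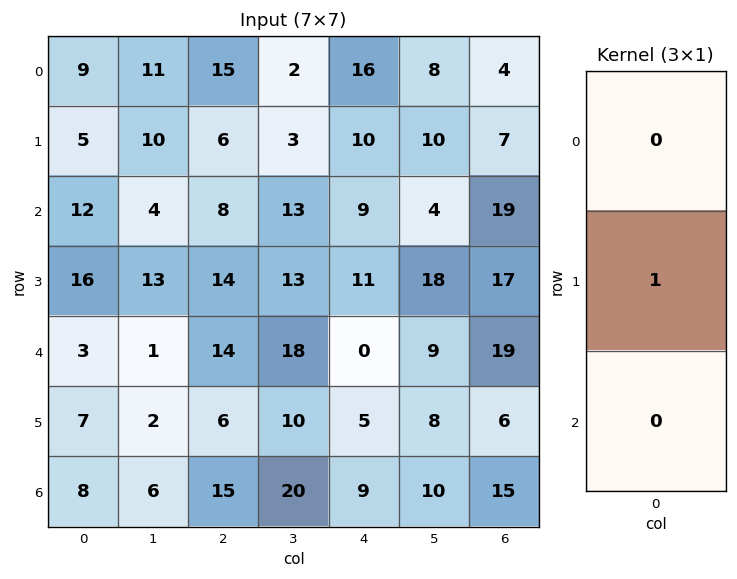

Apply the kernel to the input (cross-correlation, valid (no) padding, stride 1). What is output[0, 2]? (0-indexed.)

6

The receptive field on the input at this output position is [15 / 6 / 8]. Elementwise product with the kernel and sum: 6·1.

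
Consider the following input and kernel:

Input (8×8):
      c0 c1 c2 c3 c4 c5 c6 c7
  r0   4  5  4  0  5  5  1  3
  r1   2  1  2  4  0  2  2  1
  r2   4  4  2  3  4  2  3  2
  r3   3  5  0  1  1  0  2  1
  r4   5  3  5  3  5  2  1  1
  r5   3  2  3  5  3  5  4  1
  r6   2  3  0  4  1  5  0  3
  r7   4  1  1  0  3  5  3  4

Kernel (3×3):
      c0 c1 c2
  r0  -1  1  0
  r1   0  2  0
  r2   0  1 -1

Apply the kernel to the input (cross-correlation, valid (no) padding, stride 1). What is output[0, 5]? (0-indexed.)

1

The receptive field on the input at this output position is [5 1 3 / 2 2 1 / 2 3 2]. Elementwise product with the kernel and sum: 5·-1 + 1·1 + 2·2 + 3·1 + 2·-1.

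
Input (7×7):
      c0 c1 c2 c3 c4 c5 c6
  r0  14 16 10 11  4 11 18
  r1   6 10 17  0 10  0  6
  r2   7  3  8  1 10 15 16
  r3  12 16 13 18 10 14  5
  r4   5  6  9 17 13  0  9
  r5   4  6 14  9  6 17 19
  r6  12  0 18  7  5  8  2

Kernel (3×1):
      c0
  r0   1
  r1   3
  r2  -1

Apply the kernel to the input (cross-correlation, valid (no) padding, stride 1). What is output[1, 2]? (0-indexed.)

28

The receptive field on the input at this output position is [17 / 8 / 13]. Elementwise product with the kernel and sum: 17·1 + 8·3 + 13·-1.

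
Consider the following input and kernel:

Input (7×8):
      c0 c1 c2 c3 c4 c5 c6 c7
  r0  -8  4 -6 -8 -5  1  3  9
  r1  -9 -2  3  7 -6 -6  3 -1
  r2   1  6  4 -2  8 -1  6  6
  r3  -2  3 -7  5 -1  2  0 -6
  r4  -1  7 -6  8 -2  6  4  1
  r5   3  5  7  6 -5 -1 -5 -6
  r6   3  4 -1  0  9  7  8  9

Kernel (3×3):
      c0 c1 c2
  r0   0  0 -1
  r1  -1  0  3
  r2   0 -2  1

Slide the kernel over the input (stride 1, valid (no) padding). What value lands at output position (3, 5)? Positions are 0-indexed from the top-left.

7

The receptive field on the input at this output position is [2 0 -6 / 6 4 1 / -1 -5 -6]. Elementwise product with the kernel and sum: -6·-1 + 6·-1 + 1·3 + -5·-2 + -6·1.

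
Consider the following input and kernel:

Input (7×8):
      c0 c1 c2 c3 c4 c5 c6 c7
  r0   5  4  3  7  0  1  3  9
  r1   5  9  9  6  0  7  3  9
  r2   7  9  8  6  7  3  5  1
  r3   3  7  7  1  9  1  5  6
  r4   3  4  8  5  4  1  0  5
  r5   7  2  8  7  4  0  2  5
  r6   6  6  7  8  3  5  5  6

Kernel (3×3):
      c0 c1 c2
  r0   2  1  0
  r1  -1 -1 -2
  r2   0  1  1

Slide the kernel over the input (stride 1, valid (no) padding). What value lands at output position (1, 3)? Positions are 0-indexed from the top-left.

The receptive field on the input at this output position is [6 0 7 / 6 7 3 / 1 9 1]. Elementwise product with the kernel and sum: 6·2 + 0·1 + 6·-1 + 7·-1 + 3·-2 + 9·1 + 1·1.

3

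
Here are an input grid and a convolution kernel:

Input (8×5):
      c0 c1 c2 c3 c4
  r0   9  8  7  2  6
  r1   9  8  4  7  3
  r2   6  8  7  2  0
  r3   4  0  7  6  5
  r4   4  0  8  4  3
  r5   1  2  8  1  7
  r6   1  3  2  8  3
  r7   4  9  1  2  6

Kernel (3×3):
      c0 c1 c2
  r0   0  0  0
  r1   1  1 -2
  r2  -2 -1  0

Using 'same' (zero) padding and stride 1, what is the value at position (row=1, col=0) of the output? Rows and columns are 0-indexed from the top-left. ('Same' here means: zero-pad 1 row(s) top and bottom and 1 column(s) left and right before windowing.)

The receptive field on the zero-padded input at this output position is [0 9 8 / 0 9 8 / 0 6 8]. Elementwise product with the kernel and sum: 0·1 + 9·1 + 8·-2 + 0·-2 + 6·-1.

-13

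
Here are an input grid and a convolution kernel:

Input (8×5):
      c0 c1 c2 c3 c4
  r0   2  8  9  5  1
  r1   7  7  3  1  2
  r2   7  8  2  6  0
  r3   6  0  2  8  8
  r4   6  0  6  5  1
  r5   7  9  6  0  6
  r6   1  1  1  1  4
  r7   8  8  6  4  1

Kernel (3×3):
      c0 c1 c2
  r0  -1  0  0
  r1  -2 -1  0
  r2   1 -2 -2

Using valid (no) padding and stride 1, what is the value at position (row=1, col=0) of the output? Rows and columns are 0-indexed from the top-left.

-27

The receptive field on the input at this output position is [7 7 3 / 7 8 2 / 6 0 2]. Elementwise product with the kernel and sum: 7·-1 + 7·-2 + 8·-1 + 6·1 + 0·-2 + 2·-2.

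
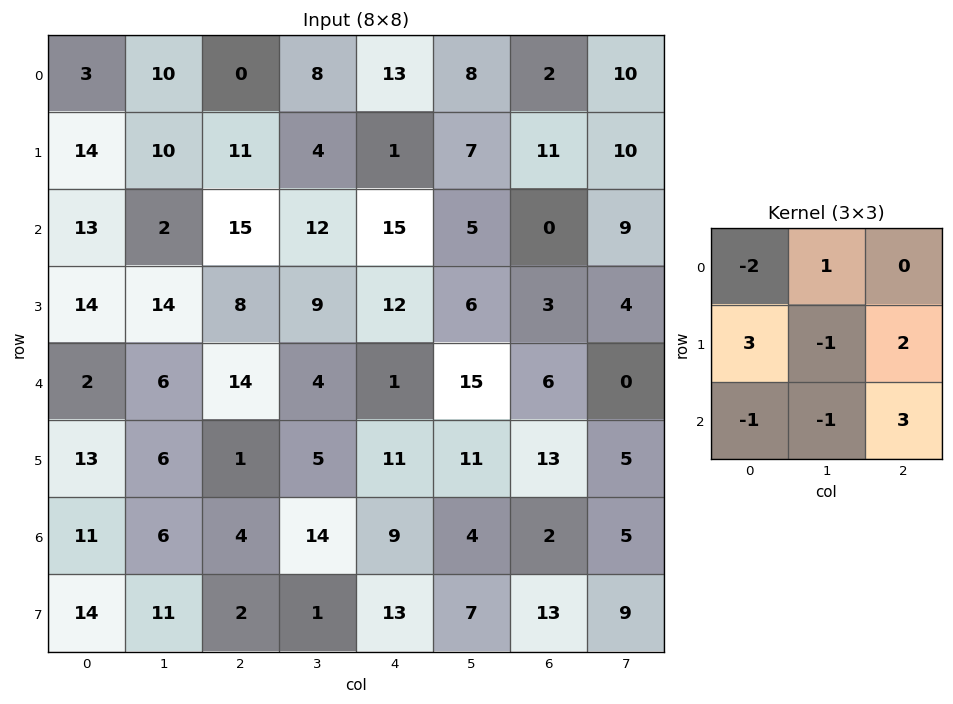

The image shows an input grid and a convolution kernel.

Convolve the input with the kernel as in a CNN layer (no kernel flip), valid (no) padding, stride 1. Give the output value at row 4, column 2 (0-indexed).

5

The receptive field on the input at this output position is [14 4 1 / 1 5 11 / 4 14 9]. Elementwise product with the kernel and sum: 14·-2 + 4·1 + 1·3 + 5·-1 + 11·2 + 4·-1 + 14·-1 + 9·3.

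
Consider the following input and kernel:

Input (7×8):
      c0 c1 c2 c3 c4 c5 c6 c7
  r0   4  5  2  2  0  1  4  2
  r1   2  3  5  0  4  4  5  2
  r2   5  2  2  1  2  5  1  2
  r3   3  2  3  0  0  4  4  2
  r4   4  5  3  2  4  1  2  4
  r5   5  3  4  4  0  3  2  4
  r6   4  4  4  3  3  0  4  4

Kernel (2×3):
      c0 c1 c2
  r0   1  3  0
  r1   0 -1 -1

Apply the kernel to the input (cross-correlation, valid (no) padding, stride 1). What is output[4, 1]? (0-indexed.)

6

The receptive field on the input at this output position is [5 3 2 / 3 4 4]. Elementwise product with the kernel and sum: 5·1 + 3·3 + 4·-1 + 4·-1.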